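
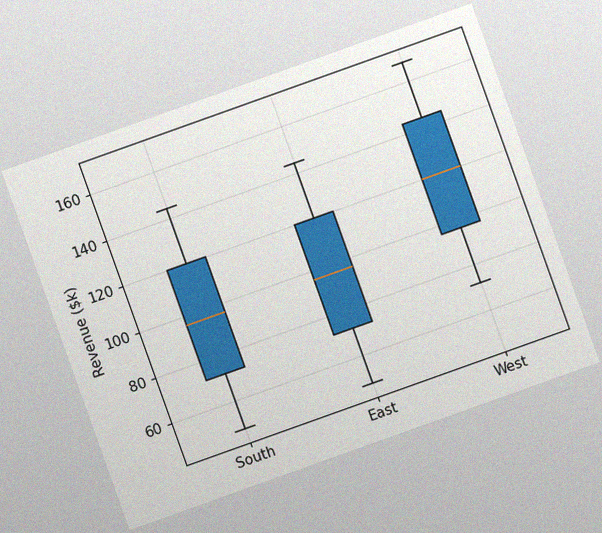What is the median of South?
The chart is tilted about 20° counter-clockwise, with some photo noise. The median line in the South box sits at $96k.

$96k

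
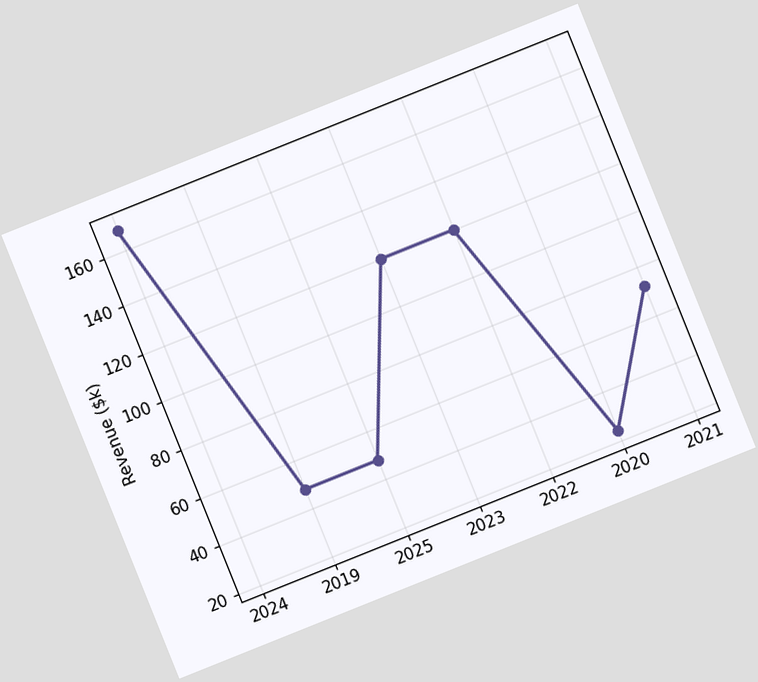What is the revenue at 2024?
The chart is tilted about 22° counter-clockwise. At 2024, the line is at $168k.

$168k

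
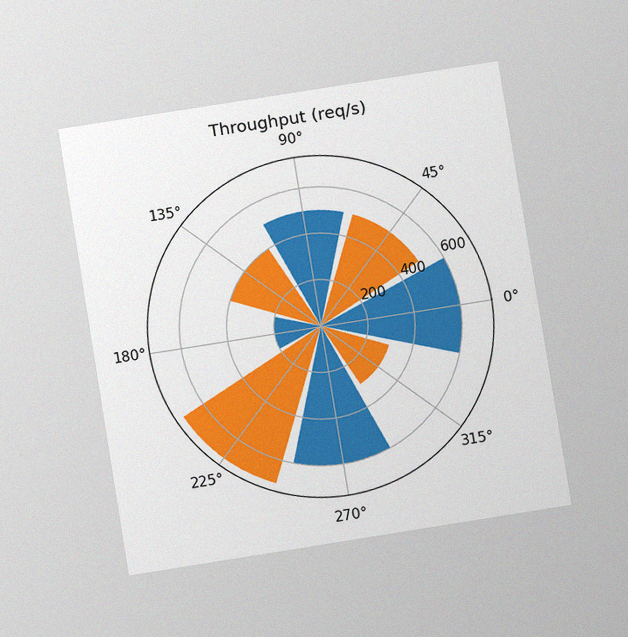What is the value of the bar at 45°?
500req/s

The chart is tilted about 9° counter-clockwise and viewed at a slight angle, with some photo noise. The bar at 45° reaches 500req/s on the radial axis.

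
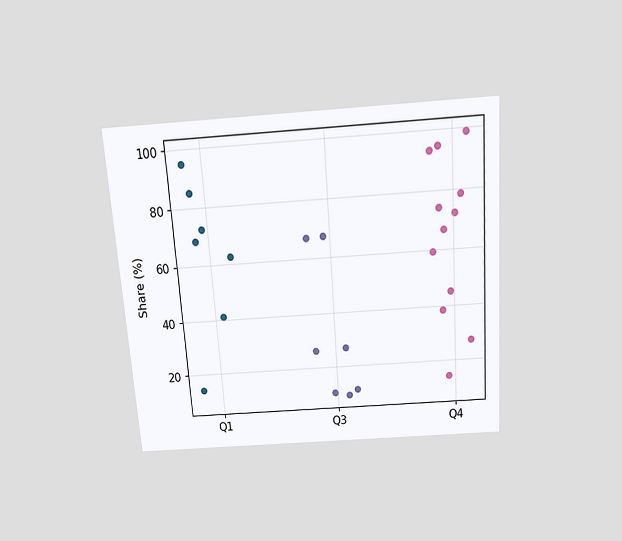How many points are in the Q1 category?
7

The chart is tilted about 4° counter-clockwise and viewed slightly from above. Counting the markers in the Q1 column gives 7.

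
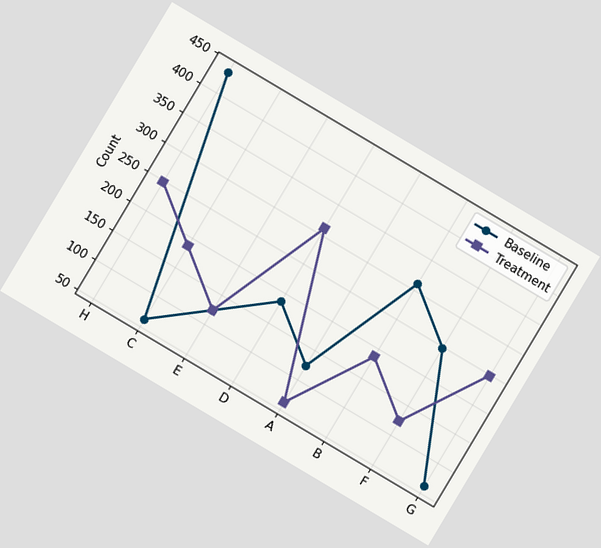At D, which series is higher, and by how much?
Treatment, by 124

The chart is tilted about 31° clockwise. At D, Treatment sits above the other line by 124.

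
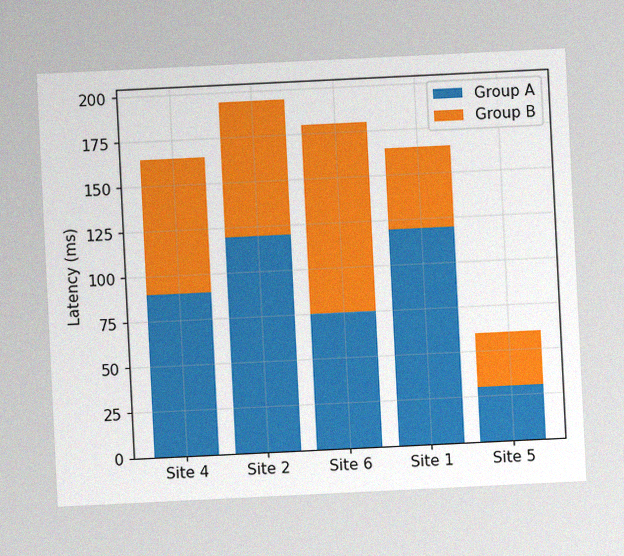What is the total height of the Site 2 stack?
195ms

The chart is tilted about 3° counter-clockwise, with some photo noise. The Site 2 stack's top reaches 195ms on the y-axis.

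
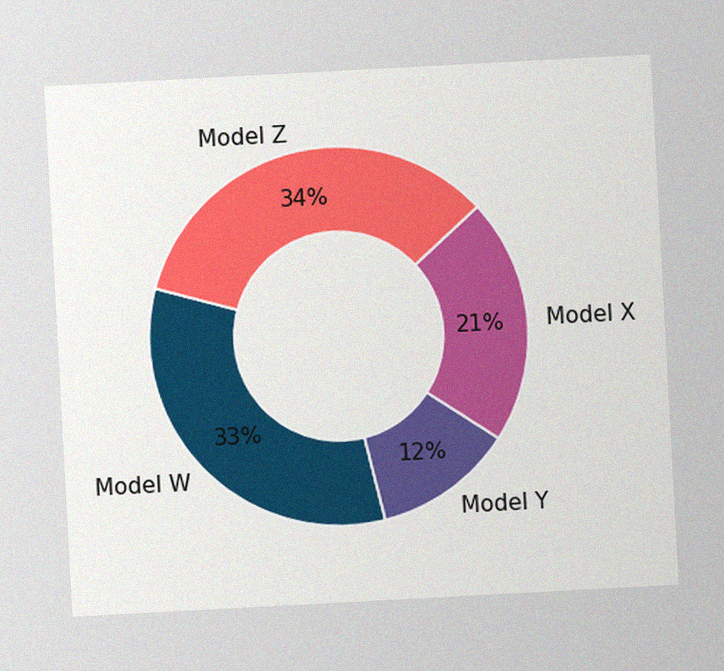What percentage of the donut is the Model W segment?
33%

The chart is tilted about 3° counter-clockwise, with some photo noise. The Model W segment takes up 33% of the ring.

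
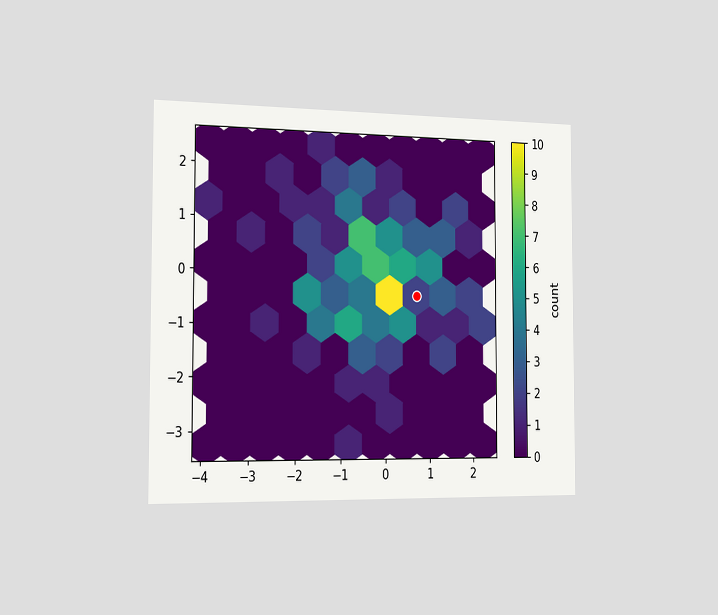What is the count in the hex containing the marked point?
2

The chart is viewed slightly from the left. The marked hex reads 2 on the colorbar.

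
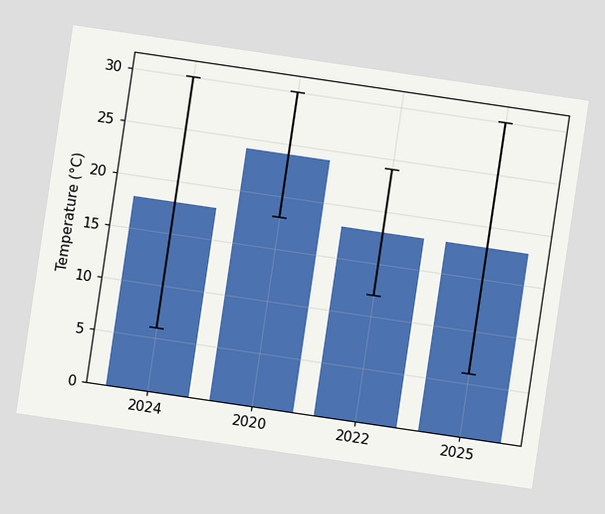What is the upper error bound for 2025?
30°C

The chart is tilted about 8° clockwise. The 2025 bar's upper whisker reaches 30°C.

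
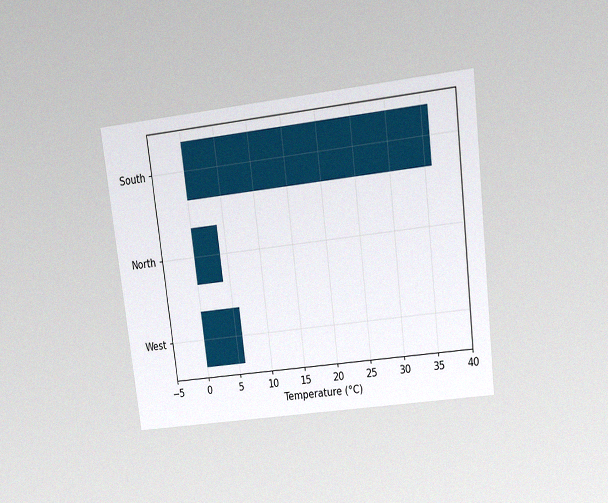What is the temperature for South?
36°C

The chart is tilted about 7° counter-clockwise and viewed at a slight angle, with some photo noise. Reading along the chart's x-axis, the South bar reaches 36°C.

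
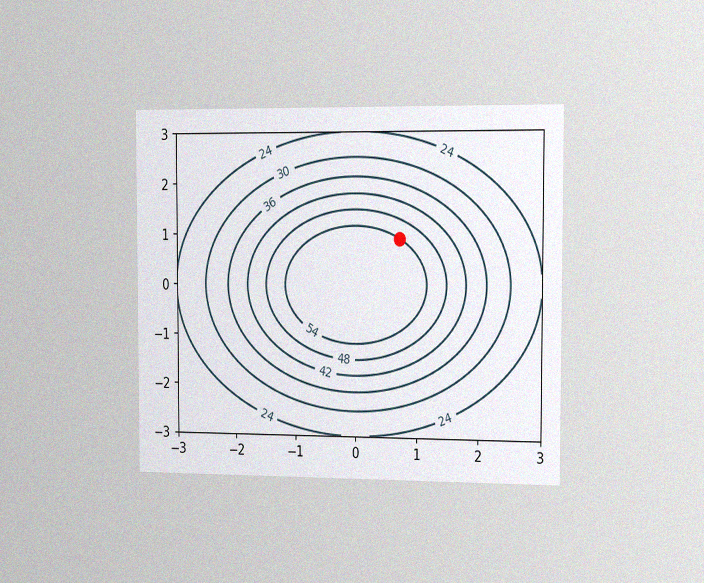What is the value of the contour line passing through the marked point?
54

The chart is viewed slightly from the right, with some photo noise. The marked point sits on the contour labelled 54.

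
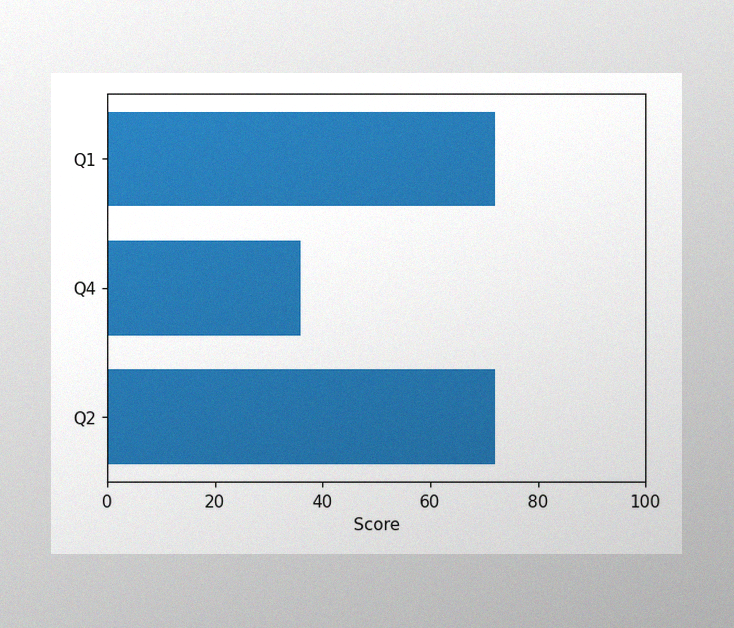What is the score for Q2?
72

The image has some photo noise and uneven lighting. Reading along the chart's x-axis, the Q2 bar reaches 72.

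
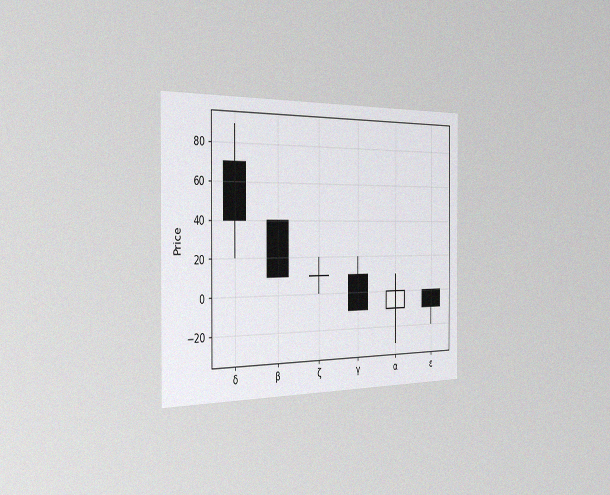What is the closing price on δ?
The chart is viewed slightly from the left, with some photo noise. The δ candle closes at 40.

40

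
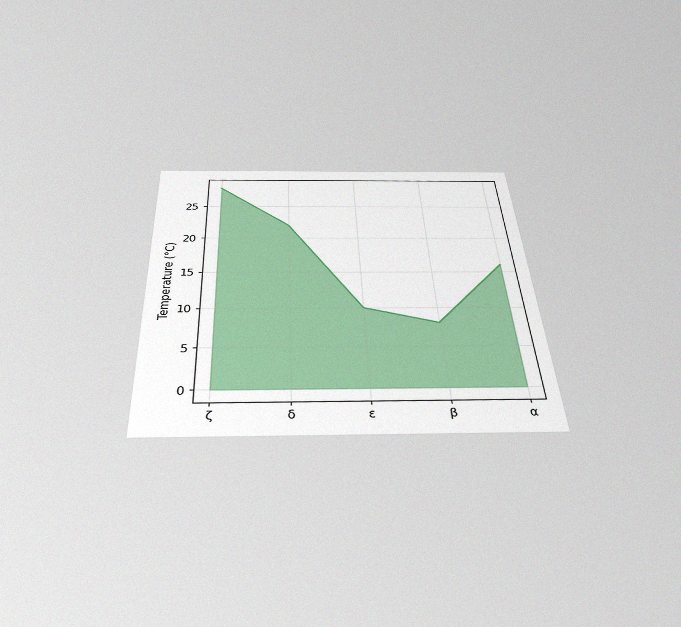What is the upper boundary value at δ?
22°C

The chart is tilted about 3° counter-clockwise and viewed slightly from below, with some photo noise. At δ the upper boundary is at 22°C.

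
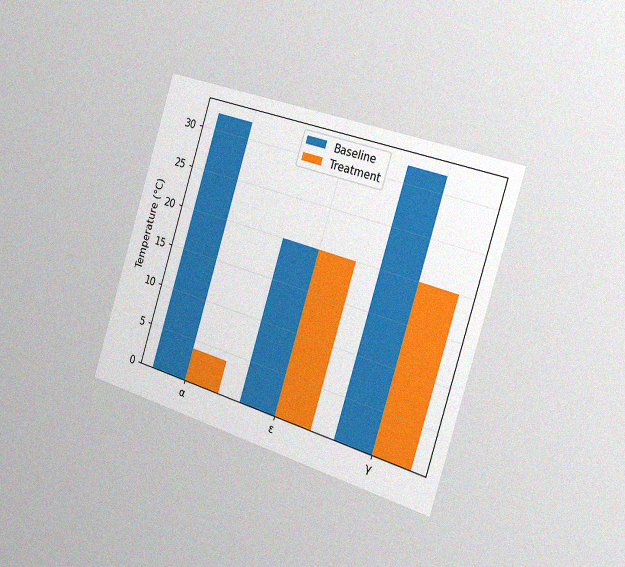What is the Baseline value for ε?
20°C

The chart is tilted about 17° clockwise and viewed slightly from the right, with some photo noise. The Baseline bar at ε reaches 20°C on the y-axis.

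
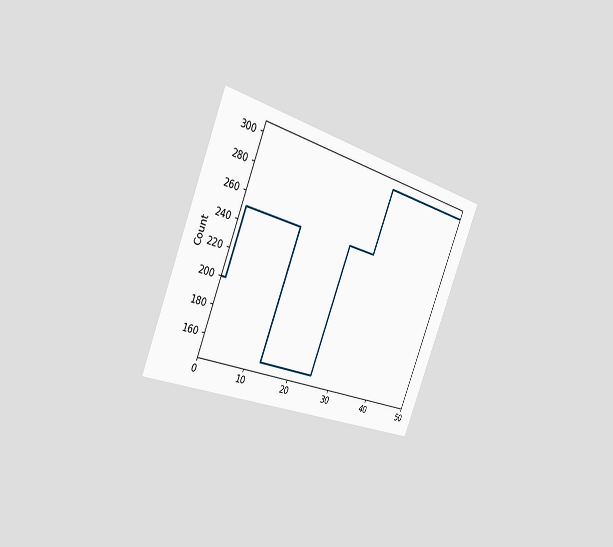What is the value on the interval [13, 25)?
The chart is tilted about 22° clockwise and viewed slightly from the left. On [13, 25) the step sits at 150.

150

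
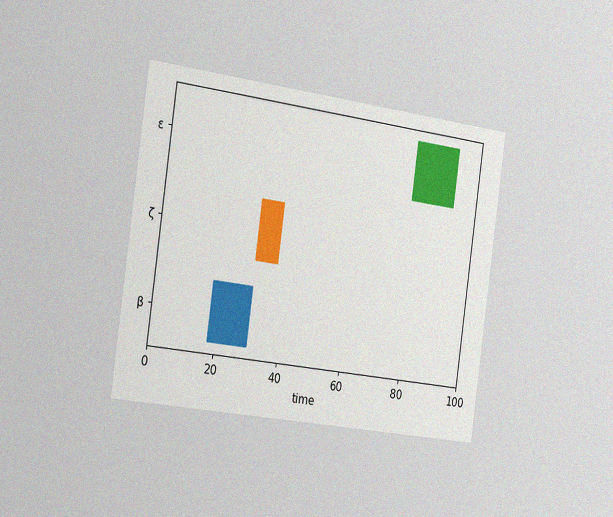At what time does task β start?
18

The chart is tilted about 8° clockwise and viewed slightly from the left, with some photo noise. The β bar begins at t=18.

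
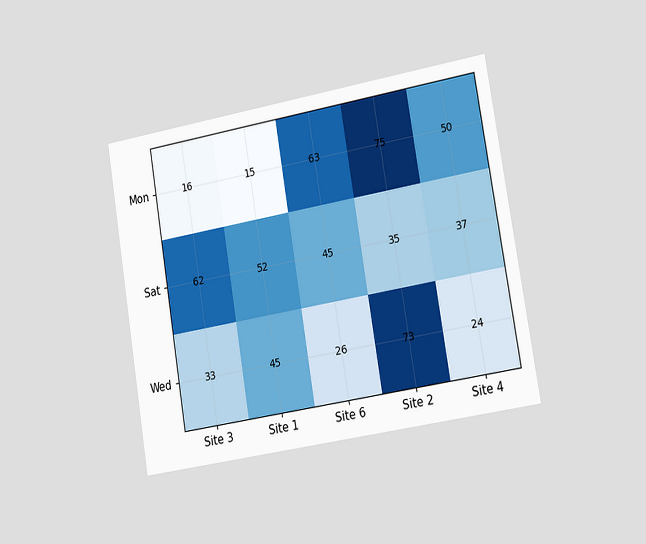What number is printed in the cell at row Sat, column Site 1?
The chart is tilted about 9° counter-clockwise and viewed slightly from the right. The (Sat, Site 1) cell reads 52.

52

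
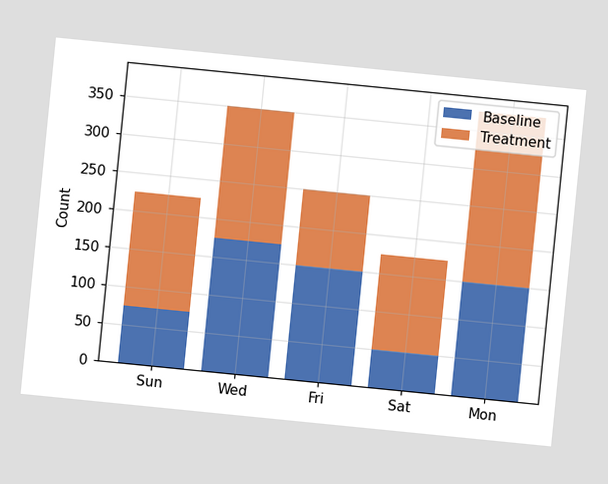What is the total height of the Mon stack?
375

The chart is tilted about 6° clockwise. The Mon stack's top reaches 375 on the y-axis.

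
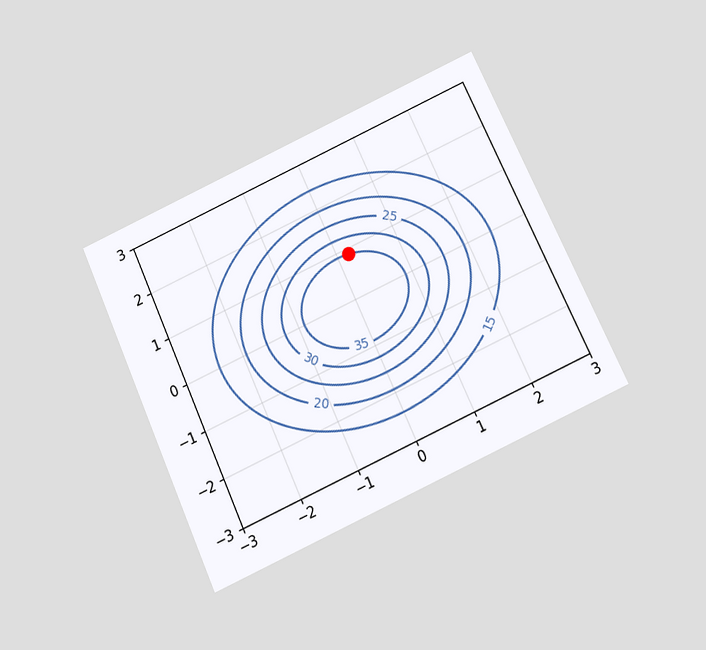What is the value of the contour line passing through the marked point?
The chart is tilted about 25° counter-clockwise and viewed slightly from below. The marked point sits on the contour labelled 35.

35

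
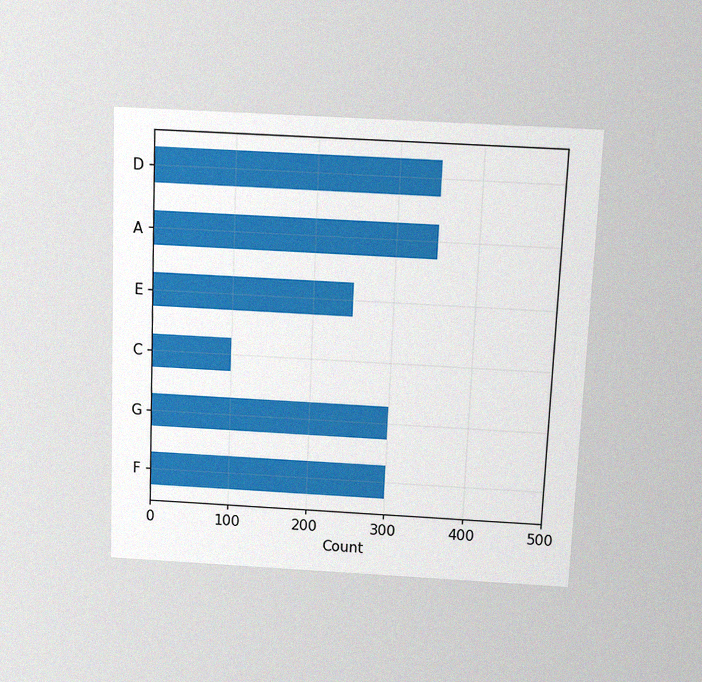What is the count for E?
250

The chart is tilted about 2° clockwise and viewed slightly from above, with some photo noise. Reading along the chart's x-axis, the E bar reaches 250.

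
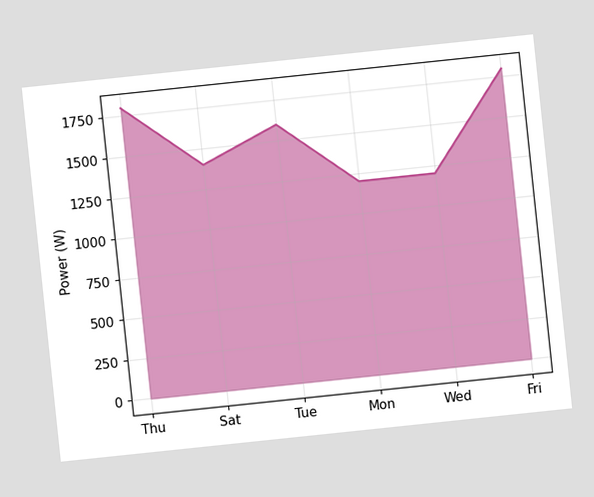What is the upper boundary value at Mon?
1200W

The chart is tilted about 6° counter-clockwise. At Mon the upper boundary is at 1200W.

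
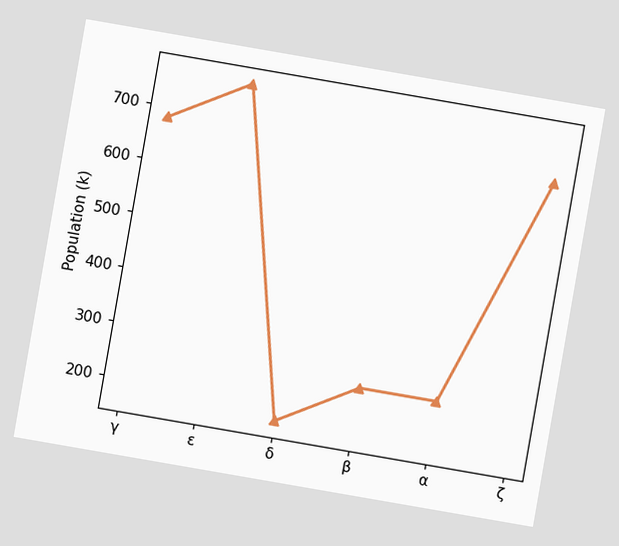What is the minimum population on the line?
170k

The chart is tilted about 10° clockwise. The lowest point is at δ, and reading across to the y-axis gives 170k.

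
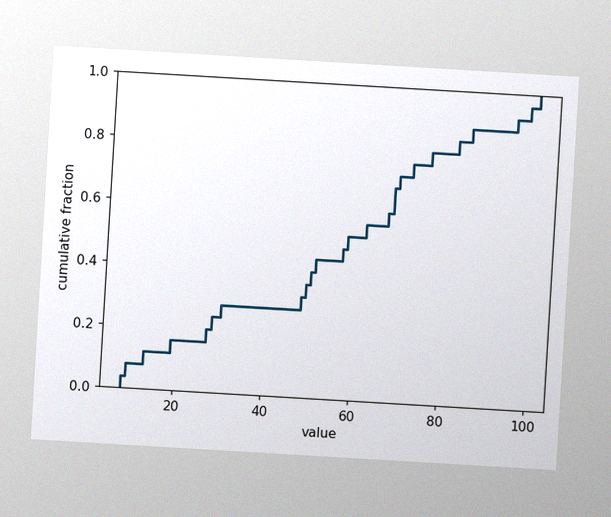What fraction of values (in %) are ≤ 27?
The chart is tilted about 3° clockwise, with some photo noise. At x=27 the ECDF step is at 20%.

20%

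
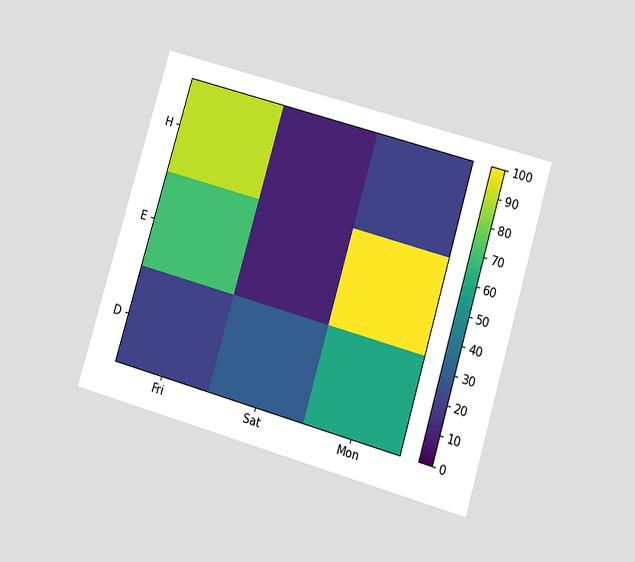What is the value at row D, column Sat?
30

The chart is tilted about 16° clockwise and viewed at a slight angle. Matching cell (D, Sat) against the colorbar gives 30.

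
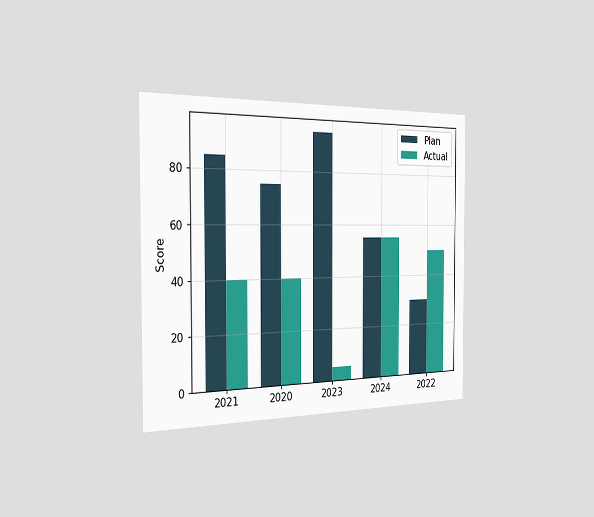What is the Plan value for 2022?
30

The chart is viewed slightly from the left. The Plan bar at 2022 reaches 30 on the y-axis.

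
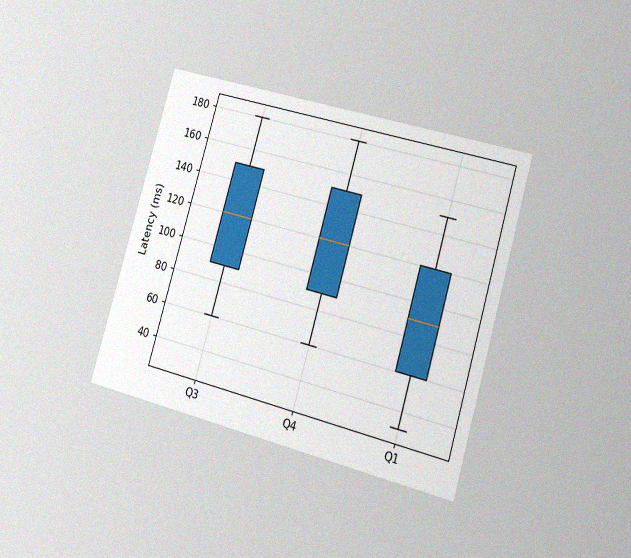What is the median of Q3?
The chart is tilted about 16° clockwise and viewed slightly from the right, with some photo noise. The median line in the Q3 box sits at 120ms.

120ms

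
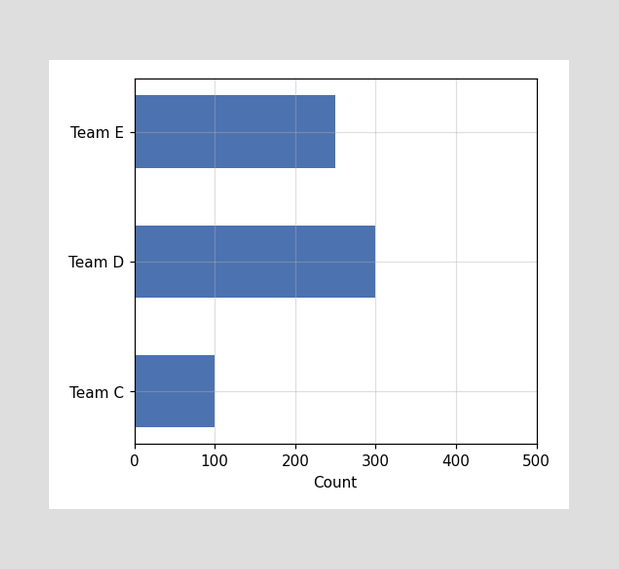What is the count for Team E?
Reading along the chart's x-axis, the Team E bar reaches 250.

250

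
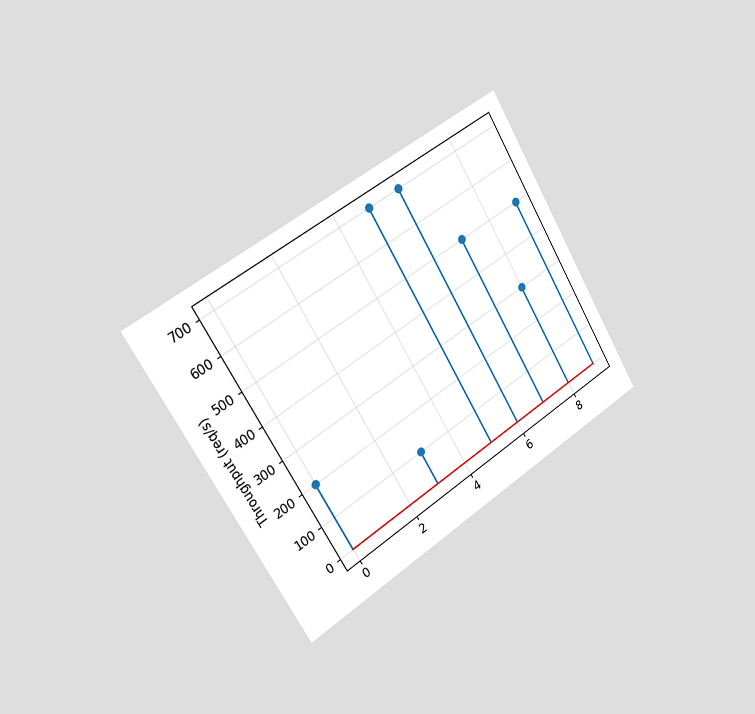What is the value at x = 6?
The chart is tilted about 31° counter-clockwise and viewed slightly from the left. The stem at x=6 reaches 700req/s.

700req/s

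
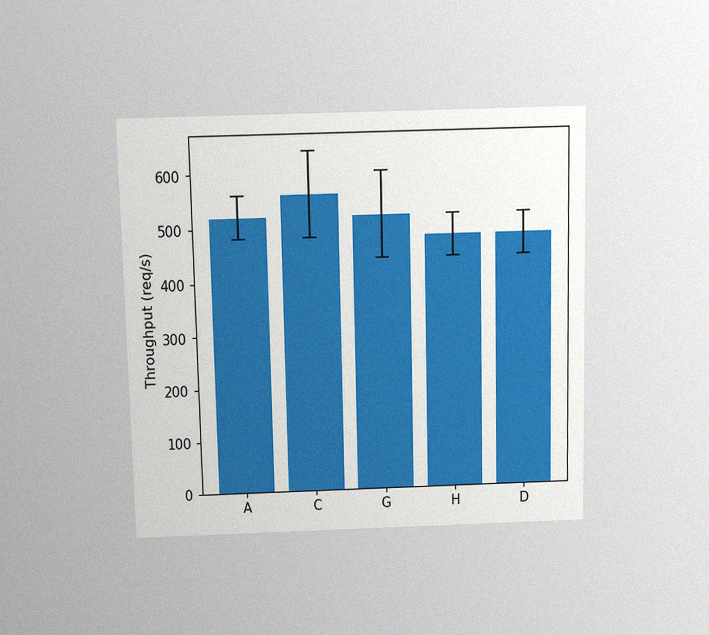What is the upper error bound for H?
520req/s

The chart is viewed slightly from above, with some photo noise. The H bar's upper whisker reaches 520req/s.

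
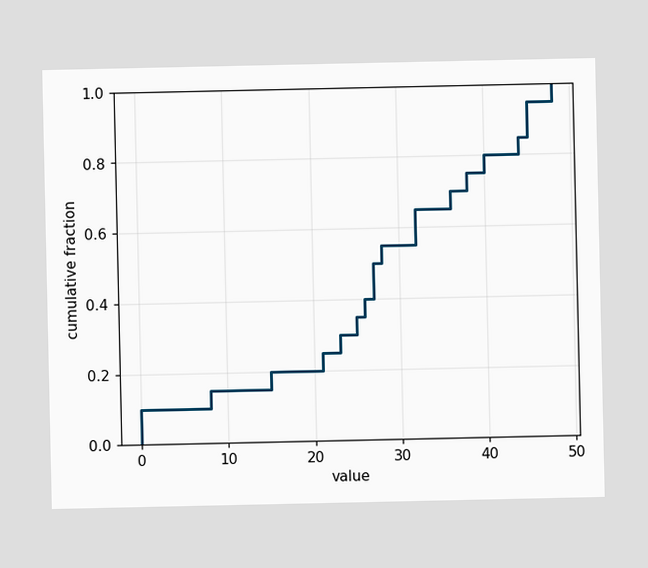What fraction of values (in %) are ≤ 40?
At x=40 the ECDF step is at 80%.

80%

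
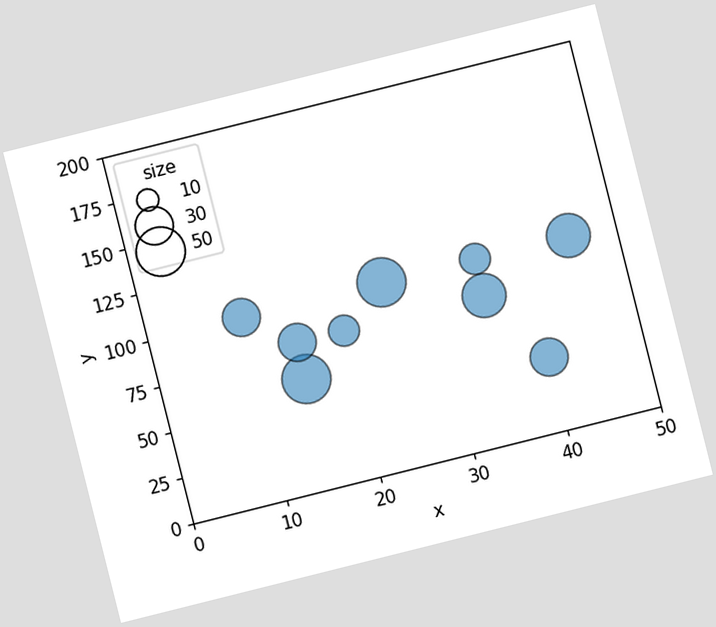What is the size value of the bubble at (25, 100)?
50

The chart is tilted about 14° counter-clockwise. Matching the bubble at (25, 100) against the size legend gives 50.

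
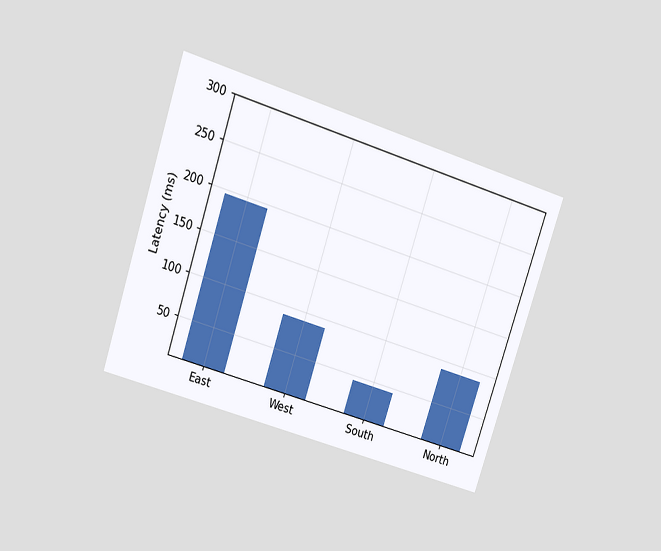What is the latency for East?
195ms

The chart is tilted about 18° clockwise and viewed slightly from above. Reading along the chart's y-axis, the East bar reaches 195ms.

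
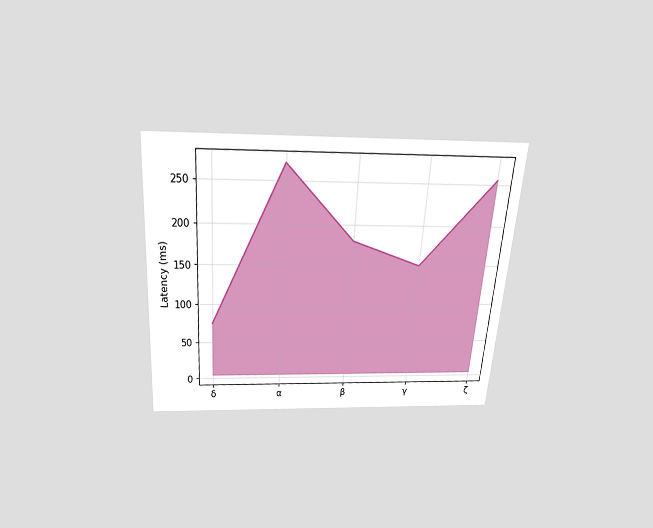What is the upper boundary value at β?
The chart is tilted about 4° clockwise and viewed slightly from above. At β the upper boundary is at 180ms.

180ms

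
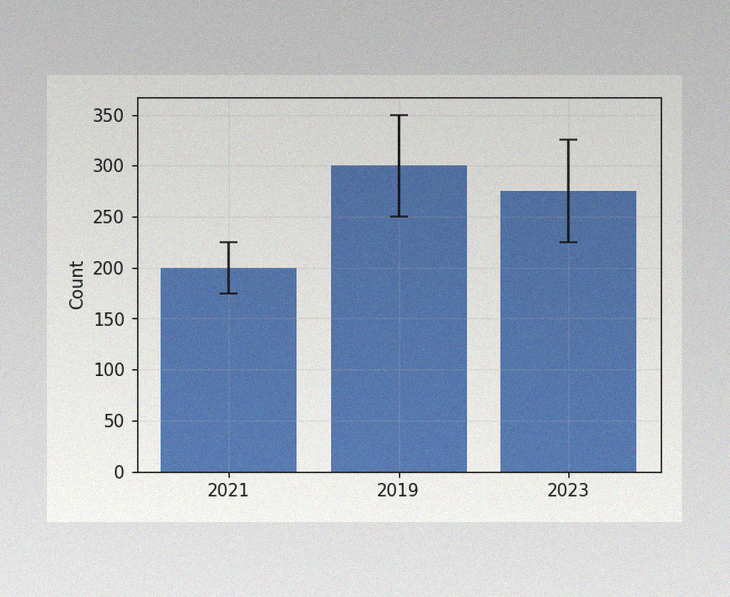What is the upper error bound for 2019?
The image has some photo noise and uneven lighting. The 2019 bar's upper whisker reaches 350.

350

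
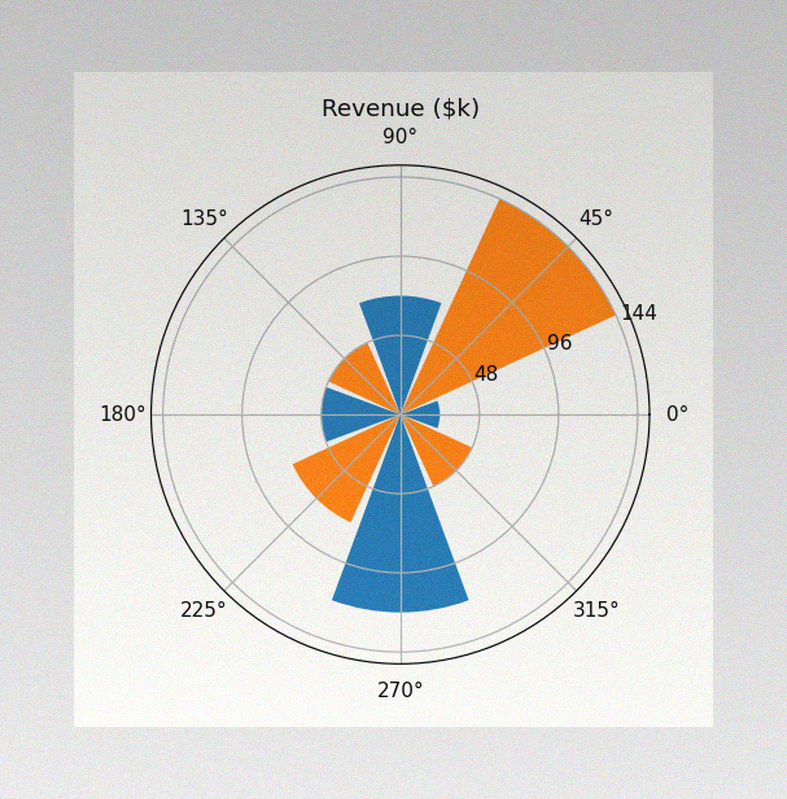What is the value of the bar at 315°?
$48k

The image has some photo noise and uneven lighting. The bar at 315° reaches $48k on the radial axis.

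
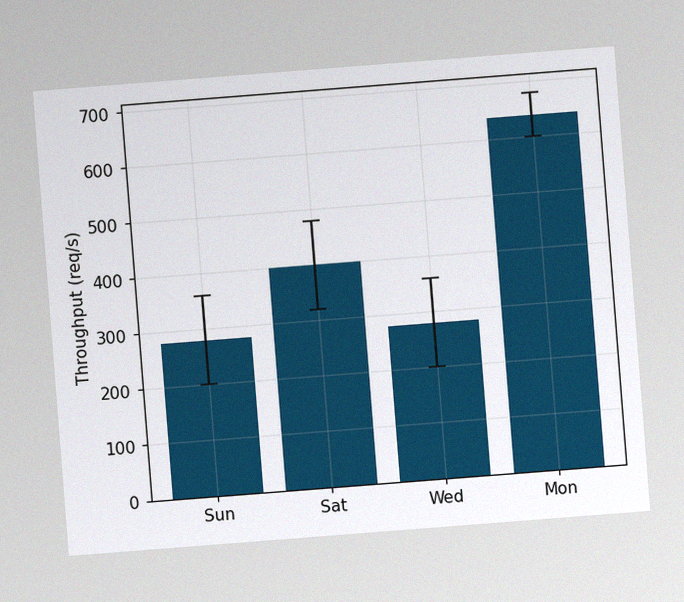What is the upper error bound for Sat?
480req/s

The chart is tilted about 4° counter-clockwise, with some photo noise. The Sat bar's upper whisker reaches 480req/s.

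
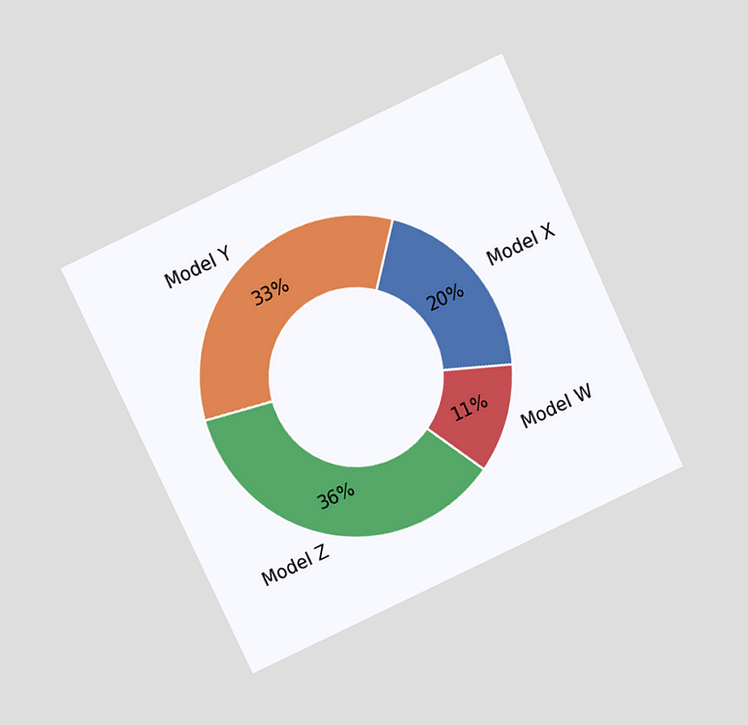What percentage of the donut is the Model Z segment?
The chart is tilted about 25° counter-clockwise and viewed slightly from above. The Model Z segment takes up 36% of the ring.

36%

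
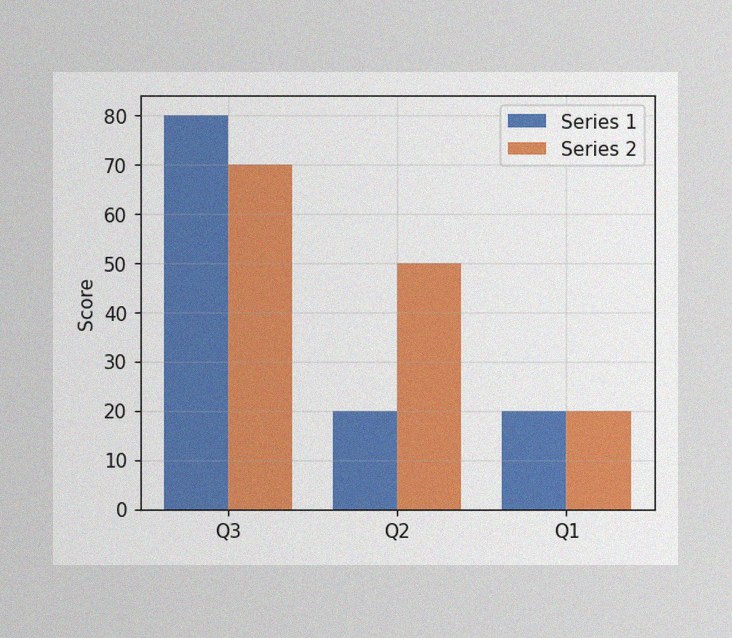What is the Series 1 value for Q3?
The image has some photo noise and uneven lighting. The Series 1 bar at Q3 reaches 80 on the y-axis.

80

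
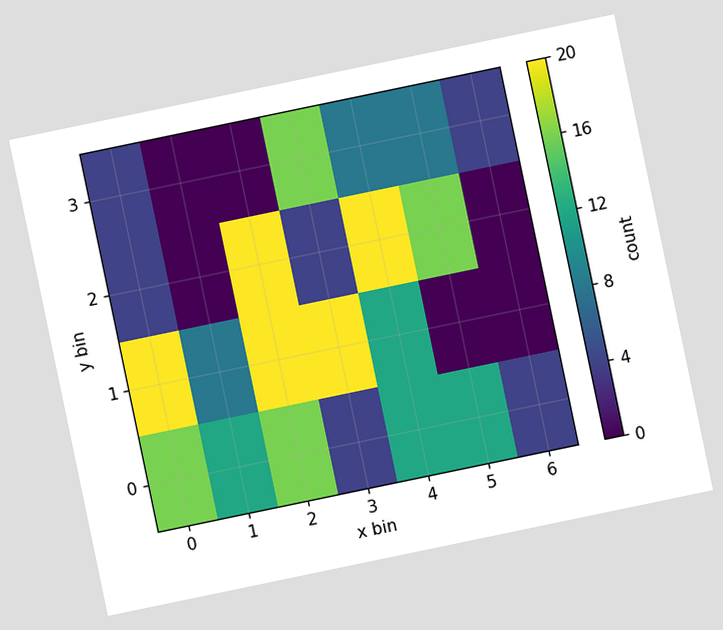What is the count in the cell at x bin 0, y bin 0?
16

The chart is tilted about 12° counter-clockwise. Matching the cell (0, 0) against the colorbar gives 16.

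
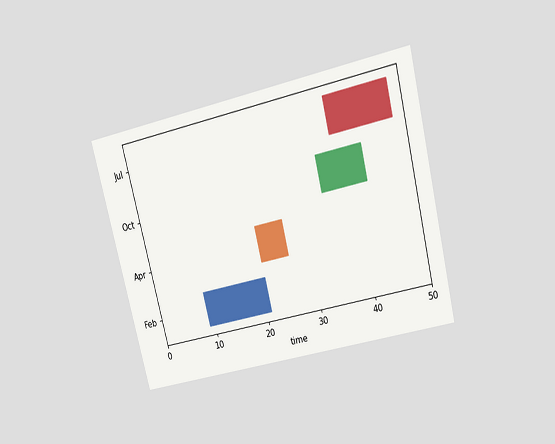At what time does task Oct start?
34

The chart is tilted about 14° counter-clockwise and viewed slightly from above. The Oct bar begins at t=34.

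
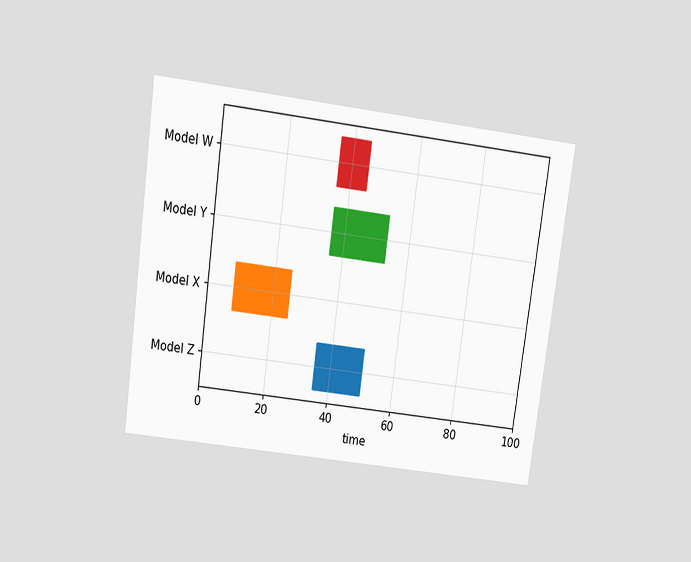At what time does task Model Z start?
The chart is tilted about 8° clockwise and viewed slightly from above. The Model Z bar begins at t=35.

35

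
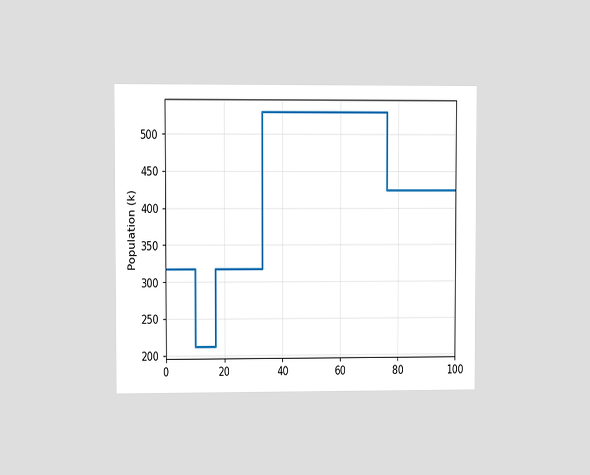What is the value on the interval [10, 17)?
The chart is viewed at a slight angle. On [10, 17) the step sits at 212k.

212k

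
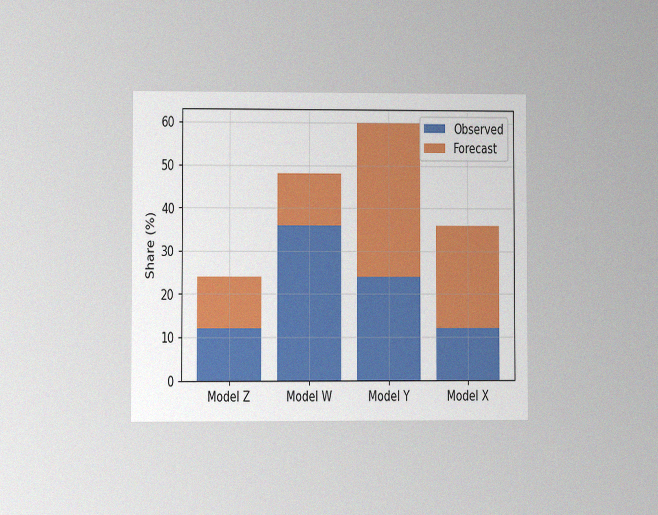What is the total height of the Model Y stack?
60%

The chart is viewed at a slight angle, with some photo noise. The Model Y stack's top reaches 60% on the y-axis.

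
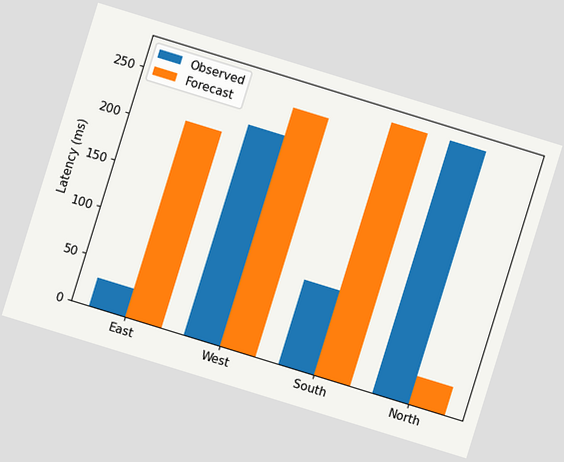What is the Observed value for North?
The chart is tilted about 17° clockwise. The Observed bar at North reaches 270ms on the y-axis.

270ms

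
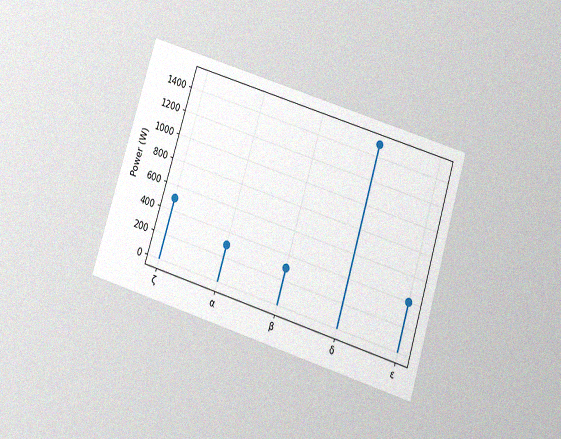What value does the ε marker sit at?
The chart is tilted about 17° clockwise and viewed slightly from below, with some photo noise. The ε marker sits at 400W.

400W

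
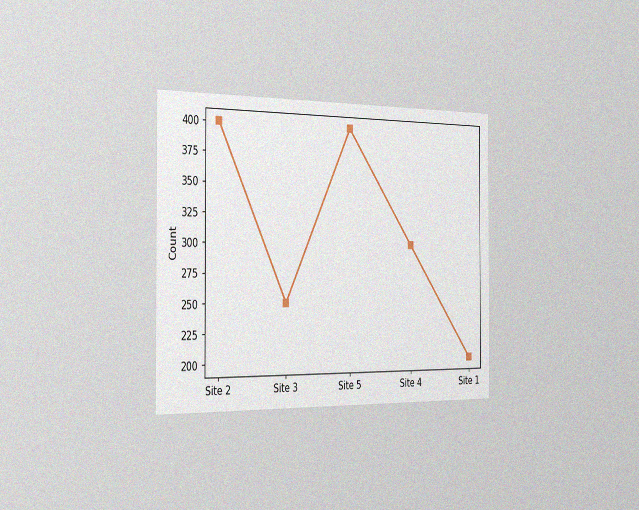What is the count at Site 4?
300

The chart is viewed slightly from the left, with some photo noise. At Site 4, the line is at 300.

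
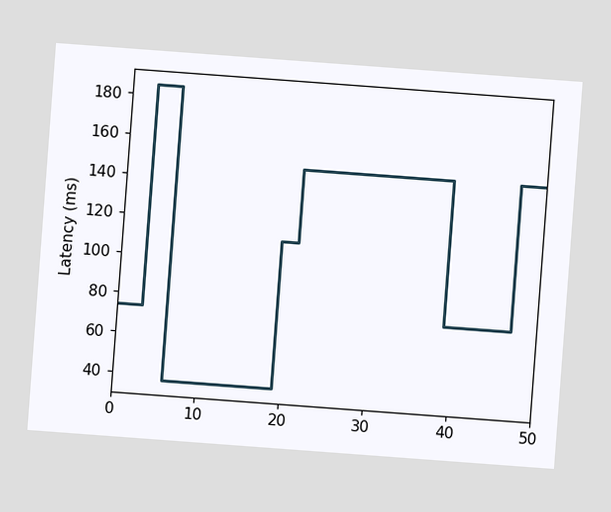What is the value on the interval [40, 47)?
74ms

The chart is tilted about 4° clockwise. On [40, 47) the step sits at 74ms.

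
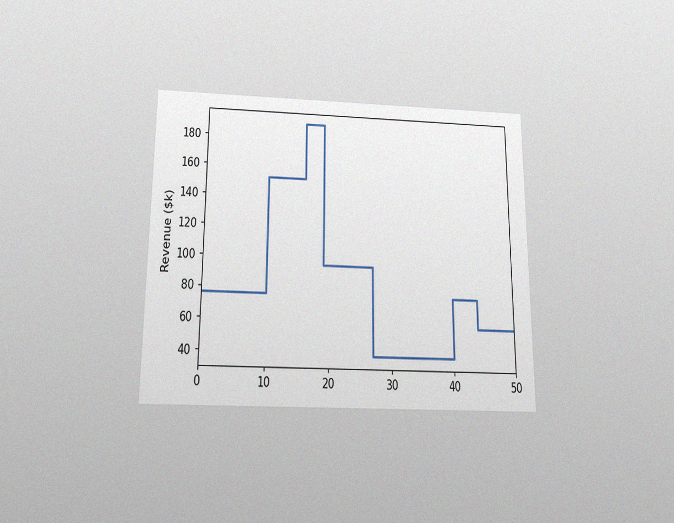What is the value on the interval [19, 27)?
The chart is viewed slightly from below, with some photo noise. On [19, 27) the step sits at $95k.

$95k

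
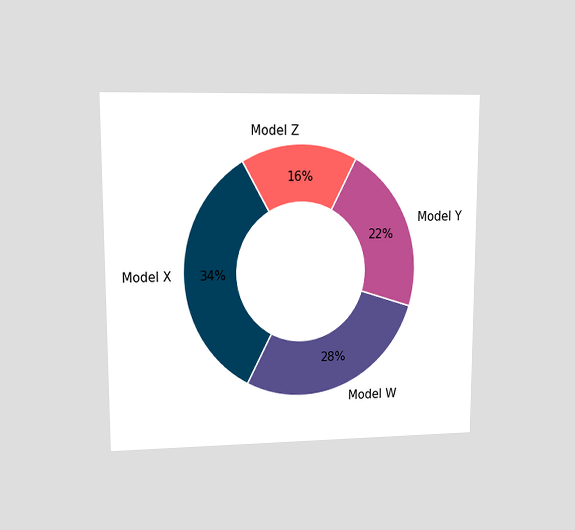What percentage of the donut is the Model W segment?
The chart is viewed at a slight angle. The Model W segment takes up 28% of the ring.

28%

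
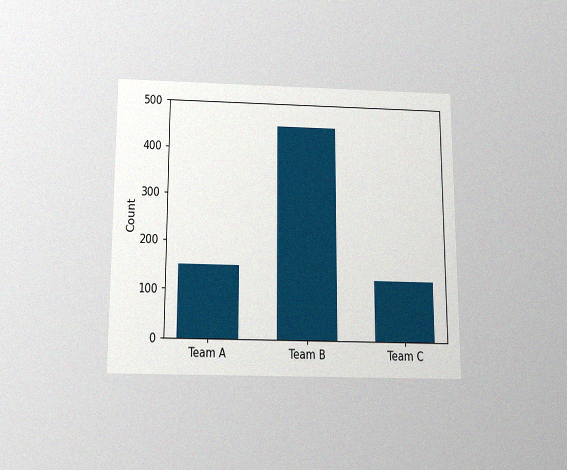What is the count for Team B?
450

The chart is viewed slightly from below, with some photo noise. Reading along the chart's y-axis, the Team B bar reaches 450.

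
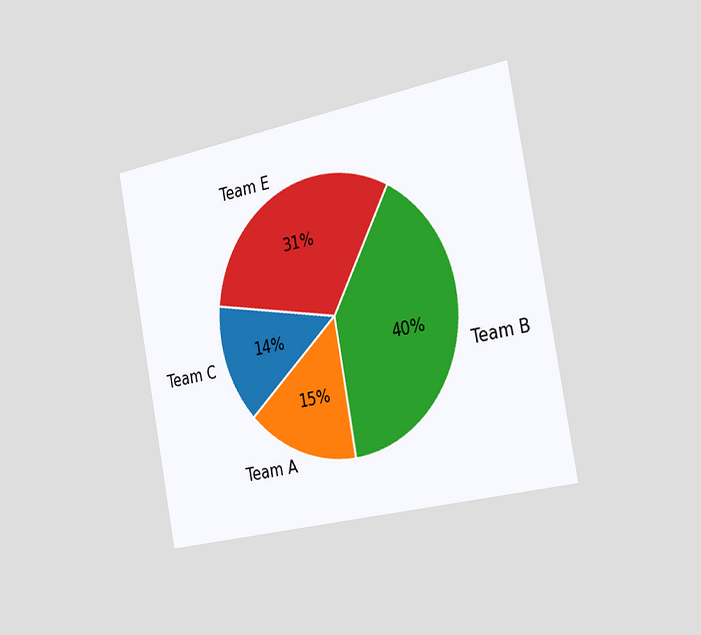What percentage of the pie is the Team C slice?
14%

The chart is tilted about 11° counter-clockwise and viewed slightly from the right. The Team C slice takes up 14% of the pie.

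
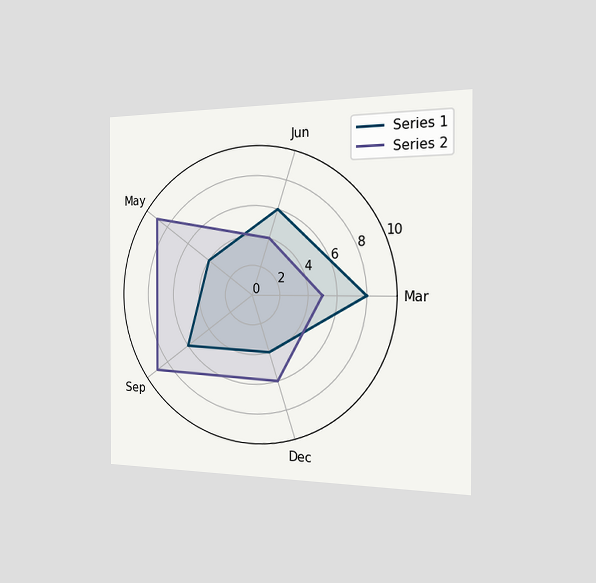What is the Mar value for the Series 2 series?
The chart is viewed slightly from the right. On the Mar axis, Series 2 reaches 5.

5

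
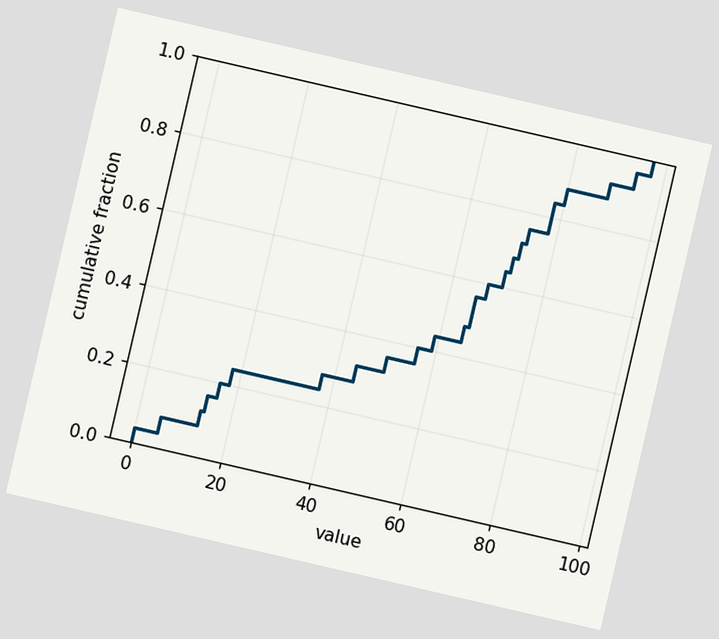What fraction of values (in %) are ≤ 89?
92%

The chart is tilted about 13° clockwise. At x=89 the ECDF step is at 92%.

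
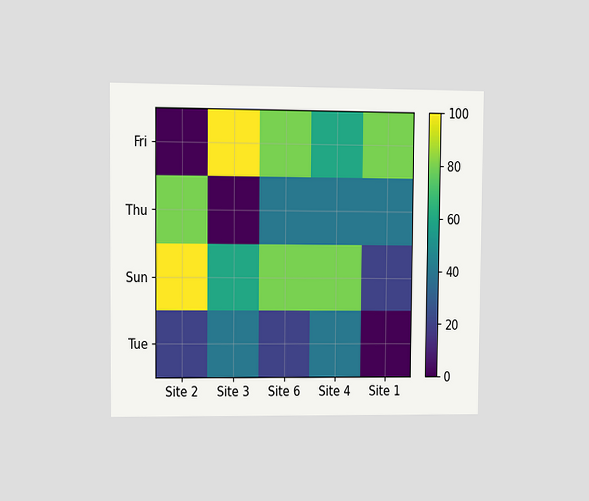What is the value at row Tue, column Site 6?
The chart is viewed at a slight angle. Matching cell (Tue, Site 6) against the colorbar gives 20.

20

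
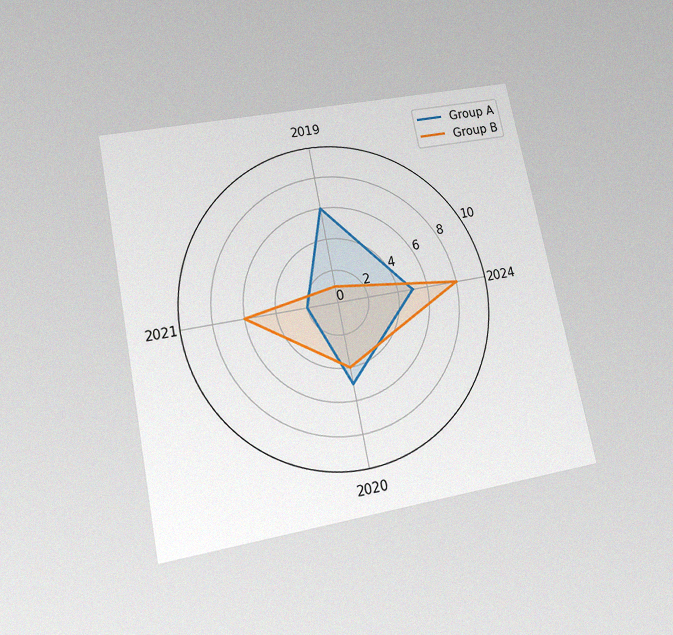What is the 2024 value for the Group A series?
5

The chart is tilted about 11° counter-clockwise and viewed slightly from below, with some photo noise. On the 2024 axis, Group A reaches 5.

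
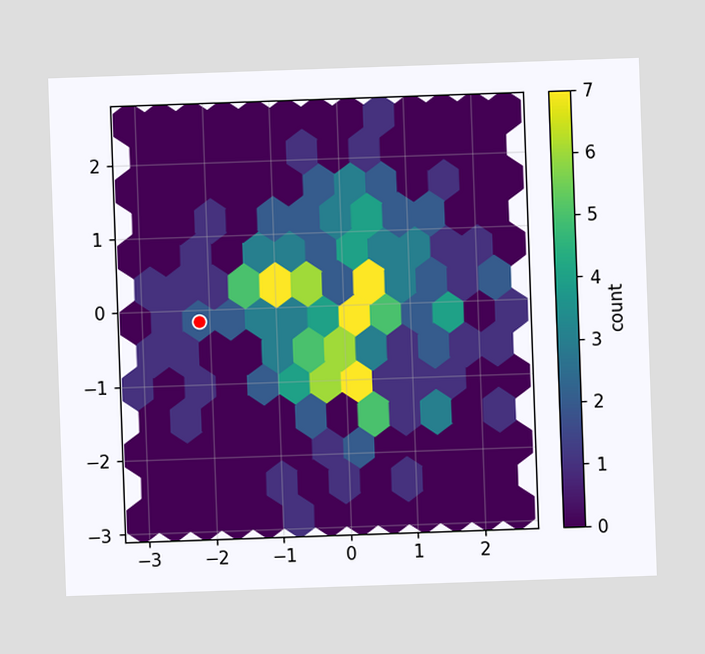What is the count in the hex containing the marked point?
2

The marked hex reads 2 on the colorbar.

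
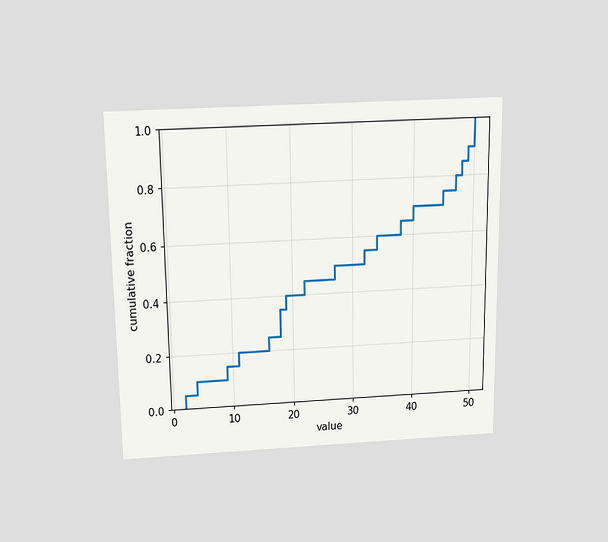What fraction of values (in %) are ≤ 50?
The chart is viewed slightly from above. At x=50 the ECDF step is at 100%.

100%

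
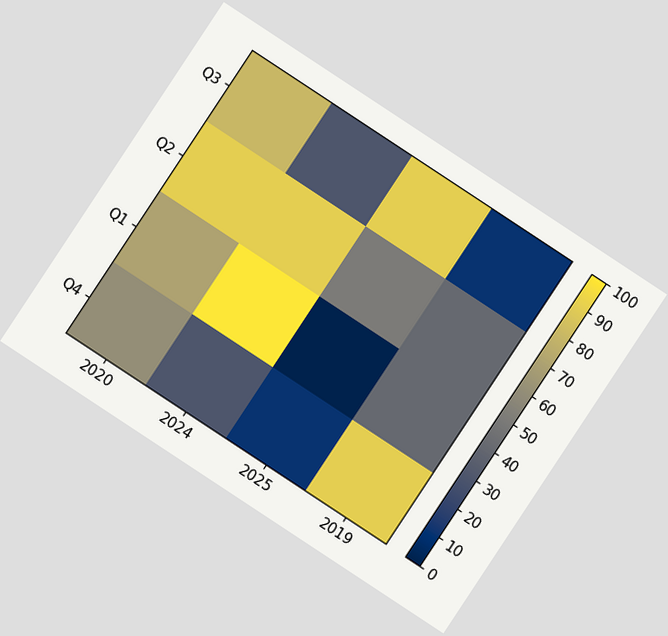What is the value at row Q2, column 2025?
50

The chart is tilted about 33° clockwise. Matching cell (Q2, 2025) against the colorbar gives 50.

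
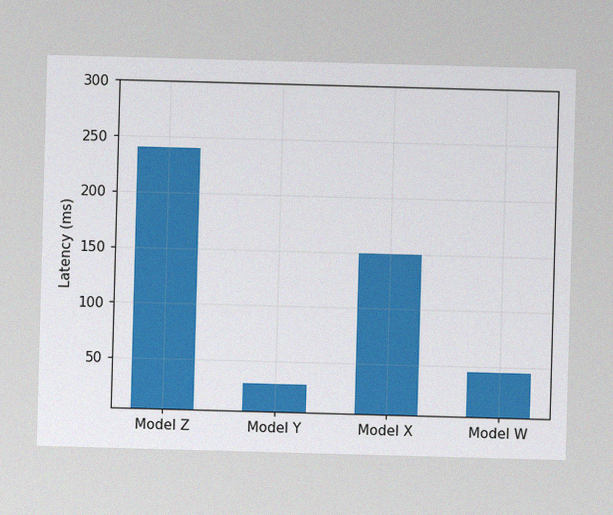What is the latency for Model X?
The image has some photo noise and uneven lighting. Reading along the chart's y-axis, the Model X bar reaches 150ms.

150ms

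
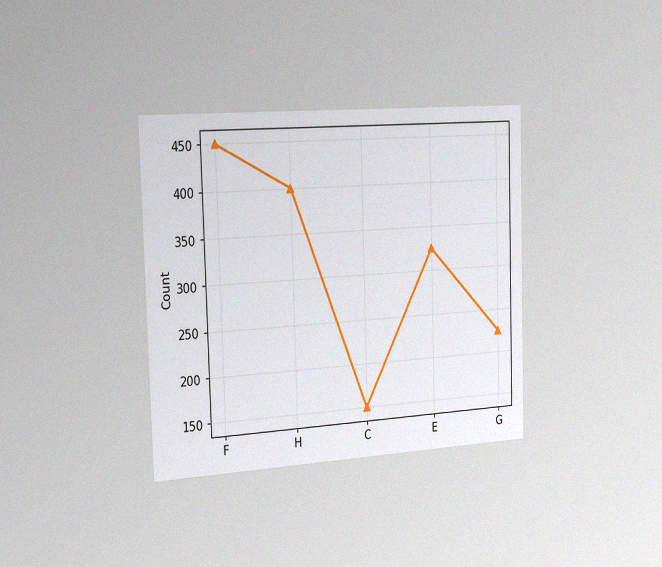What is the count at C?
150

The chart is viewed slightly from the left, with some photo noise. At C, the line is at 150.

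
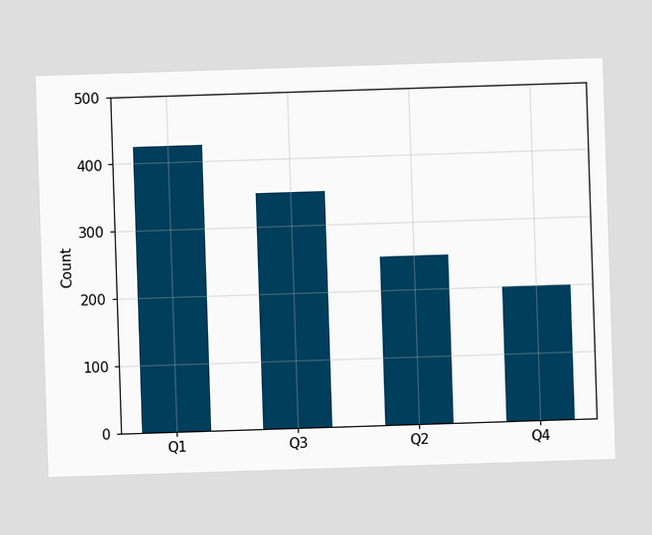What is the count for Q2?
250

Reading along the chart's y-axis, the Q2 bar reaches 250.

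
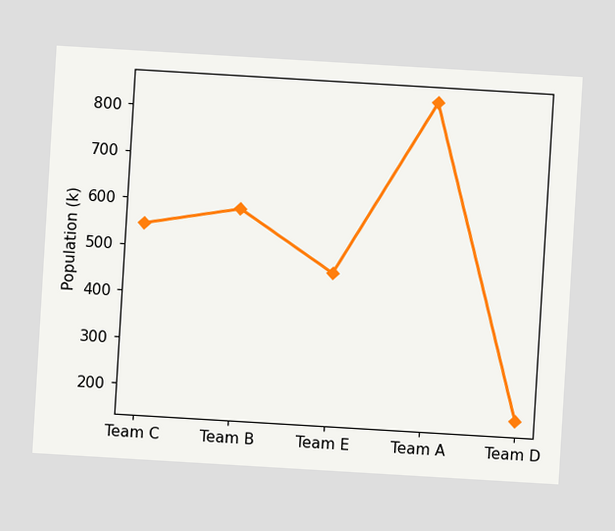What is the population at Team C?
The chart is tilted about 3° clockwise. At Team C, the line is at 546k.

546k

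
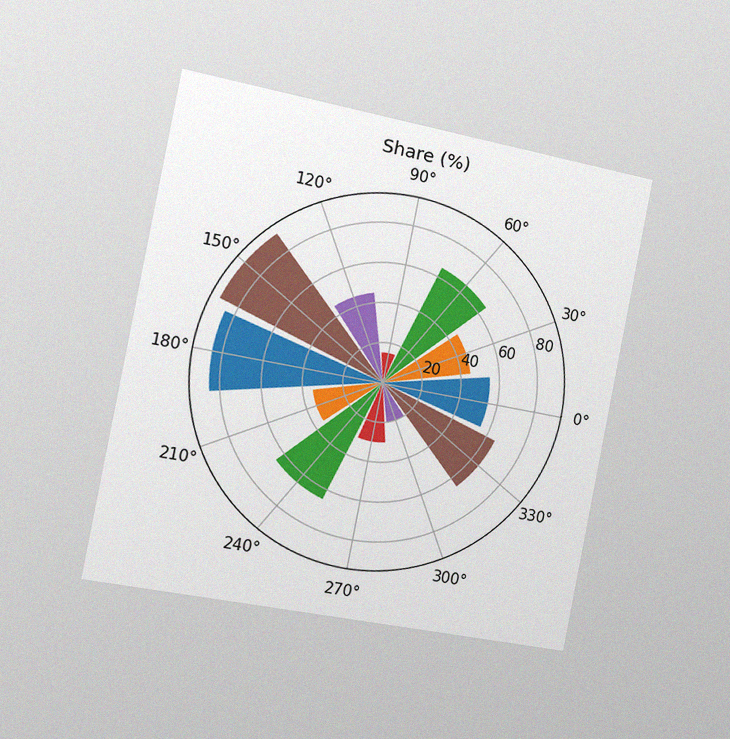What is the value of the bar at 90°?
The chart is tilted about 11° clockwise and viewed slightly from the left, with some photo noise. The bar at 90° reaches 15% on the radial axis.

15%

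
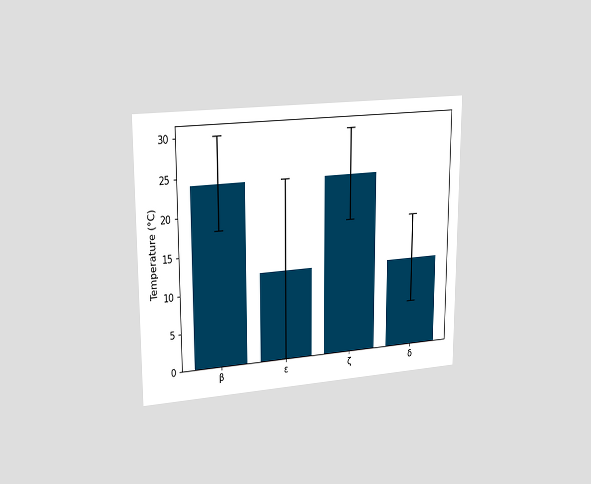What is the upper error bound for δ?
The chart is viewed slightly from the left. The δ bar's upper whisker reaches 18°C.

18°C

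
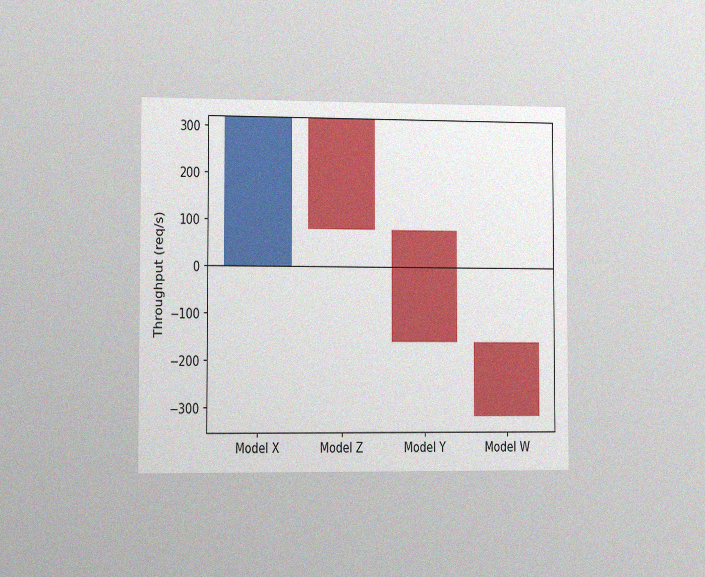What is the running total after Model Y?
The chart is viewed slightly from the left, with some photo noise. After Model Y the running total reaches -160req/s.

-160req/s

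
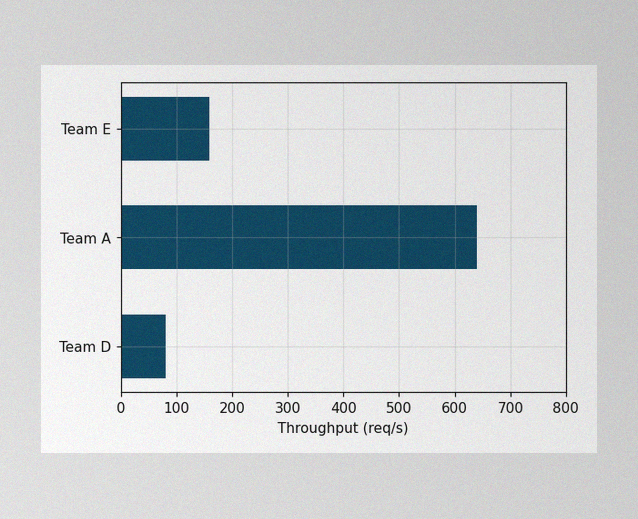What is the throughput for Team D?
80req/s

The image has some photo noise and uneven lighting. Reading along the chart's x-axis, the Team D bar reaches 80req/s.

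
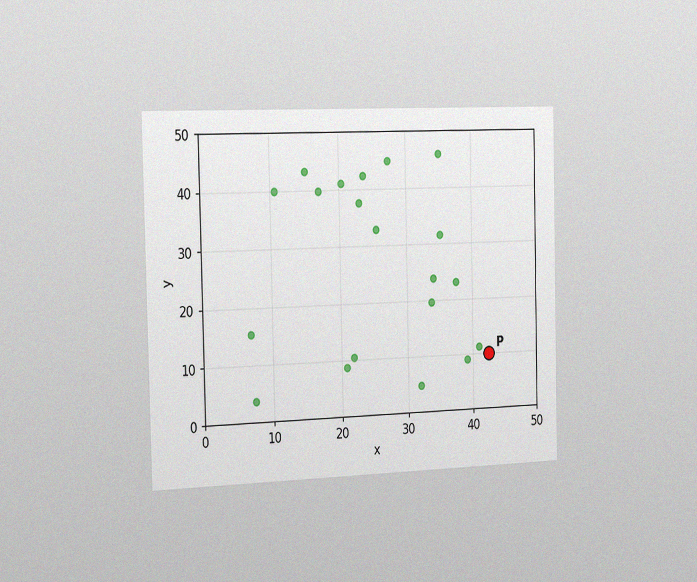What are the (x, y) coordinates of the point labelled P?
The chart is viewed slightly from the left, with some photo noise. Following the gridlines from P to each axis, P sits at (42.5, 10).

(42.5, 10)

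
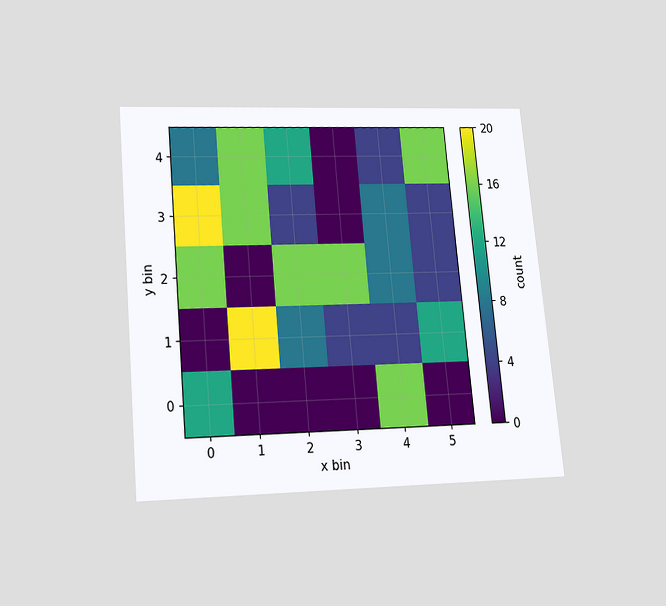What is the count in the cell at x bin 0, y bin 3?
20

The chart is tilted about 5° counter-clockwise and viewed slightly from below. Matching the cell (0, 3) against the colorbar gives 20.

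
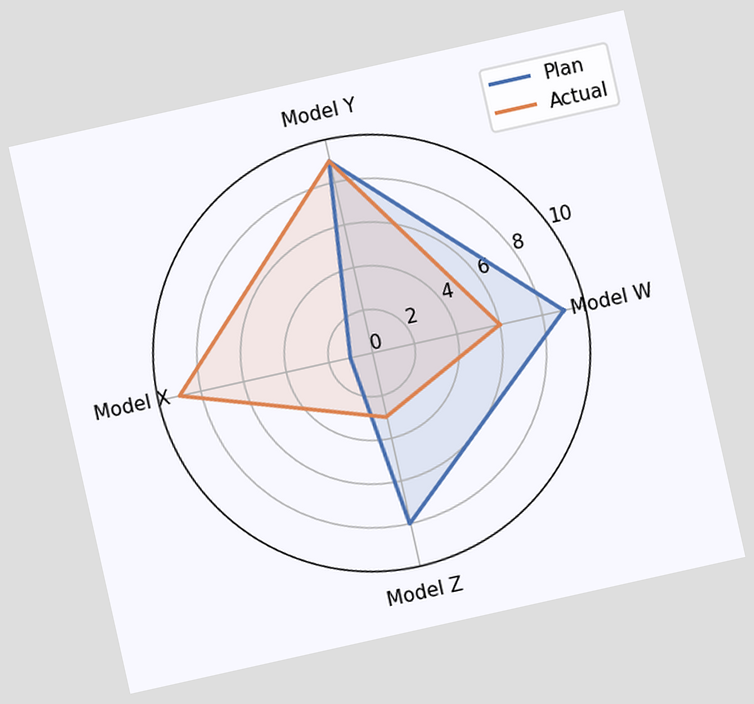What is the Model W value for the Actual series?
The chart is tilted about 13° counter-clockwise. On the Model W axis, Actual reaches 6.

6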